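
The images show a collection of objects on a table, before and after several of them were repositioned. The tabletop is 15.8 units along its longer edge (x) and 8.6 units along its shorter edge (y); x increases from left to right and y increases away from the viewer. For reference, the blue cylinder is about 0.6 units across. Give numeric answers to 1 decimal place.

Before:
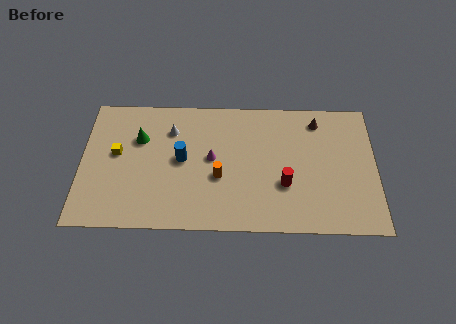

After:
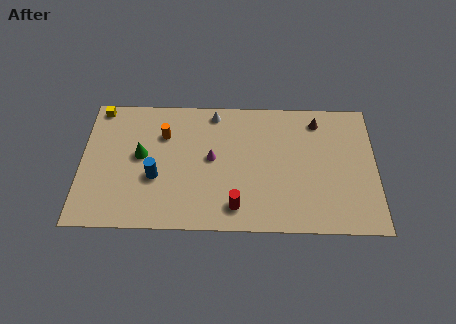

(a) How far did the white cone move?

2.6

The white cone moved from about (4.8, 6.4) to (7.1, 7.6), a distance of √(2.3² + 1.2²) ≈ 2.6.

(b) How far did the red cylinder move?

3.0

The red cylinder moved from about (10.9, 3.0) to (8.3, 1.5), a distance of √(2.6² + 1.5²) ≈ 3.0.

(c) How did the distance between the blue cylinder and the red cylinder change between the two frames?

-1.0

Before: roughly 5.7 units apart; after: 4.7. That's 1.0 units closer together.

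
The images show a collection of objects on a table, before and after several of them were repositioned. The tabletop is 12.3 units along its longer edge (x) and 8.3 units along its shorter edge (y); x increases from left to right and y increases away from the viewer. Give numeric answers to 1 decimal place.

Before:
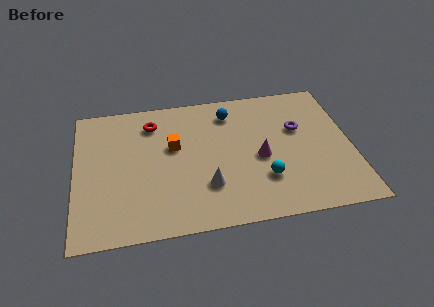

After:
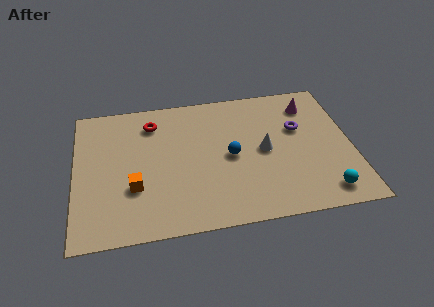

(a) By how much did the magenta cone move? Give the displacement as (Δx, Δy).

(2.4, 2.9)

From the two frames, the magenta cone sits at roughly (8.2, 3.7) before and (10.6, 6.6) after.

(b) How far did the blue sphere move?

2.7

From (7.0, 6.7) to (6.9, 4.0), the blue sphere covered √(0.1² + 2.7²) ≈ 2.7 units.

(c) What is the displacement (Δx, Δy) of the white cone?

(2.6, 1.7)

The white cone started near (5.8, 2.4) and ended near (8.4, 4.1).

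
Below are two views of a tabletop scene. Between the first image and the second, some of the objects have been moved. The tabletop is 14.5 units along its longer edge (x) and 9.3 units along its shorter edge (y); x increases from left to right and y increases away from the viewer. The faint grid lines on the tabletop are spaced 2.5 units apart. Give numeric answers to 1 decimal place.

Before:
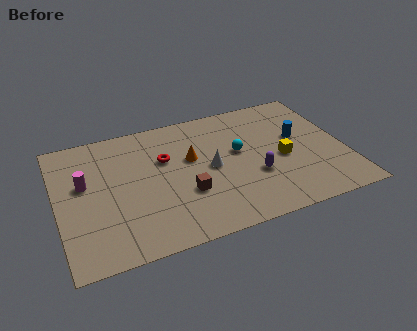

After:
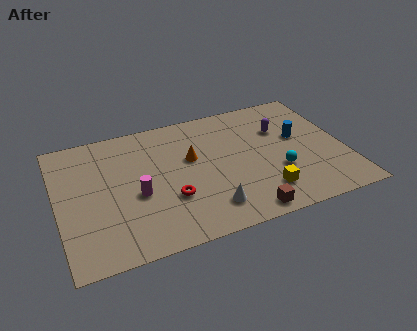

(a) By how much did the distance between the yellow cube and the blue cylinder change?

+2.4

They were about 1.6 units apart before and 4.0 after — 2.4 units further apart.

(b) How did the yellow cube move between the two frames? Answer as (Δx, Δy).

(-1.2, -2.1)

The yellow cube started near (11.3, 4.1) and ended near (10.1, 2.0).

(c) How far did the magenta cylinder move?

3.0

The magenta cylinder was near (1.4, 5.5) before and (3.9, 3.9) after, so it travelled √(2.5² + 1.6²) ≈ 3.0 units.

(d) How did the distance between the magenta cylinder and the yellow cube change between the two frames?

-3.5

The distance was about 10.0 in the first image and 6.5 in the second, so they moved 3.5 units closer together.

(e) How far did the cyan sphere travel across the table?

2.8

From (9.2, 5.3) to (11.0, 3.2), the cyan sphere covered √(1.8² + 2.1²) ≈ 2.8 units.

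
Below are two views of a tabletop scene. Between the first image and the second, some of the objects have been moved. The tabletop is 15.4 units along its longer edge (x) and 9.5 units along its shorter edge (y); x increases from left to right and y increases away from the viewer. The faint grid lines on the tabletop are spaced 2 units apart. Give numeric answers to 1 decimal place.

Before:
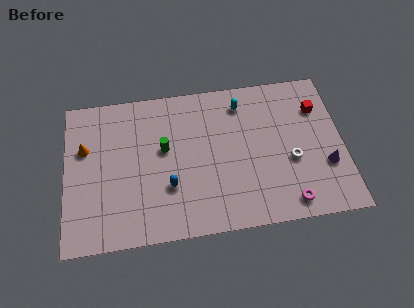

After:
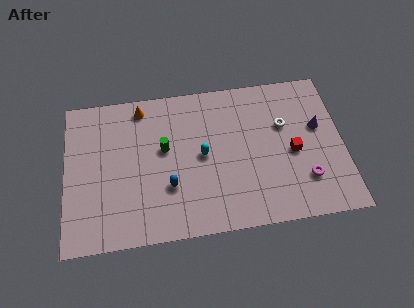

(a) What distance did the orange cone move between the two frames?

3.9

The orange cone moved from about (1.1, 6.1) to (4.3, 8.3), a distance of √(3.2² + 2.2²) ≈ 3.9.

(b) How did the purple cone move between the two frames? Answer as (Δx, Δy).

(-0.3, 2.5)

The purple cone was at about (14.4, 3.2) and moved to about (14.1, 5.7).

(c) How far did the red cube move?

3.0

The red cube moved from about (14.1, 6.9) to (12.6, 4.3), a distance of √(1.5² + 2.6²) ≈ 3.0.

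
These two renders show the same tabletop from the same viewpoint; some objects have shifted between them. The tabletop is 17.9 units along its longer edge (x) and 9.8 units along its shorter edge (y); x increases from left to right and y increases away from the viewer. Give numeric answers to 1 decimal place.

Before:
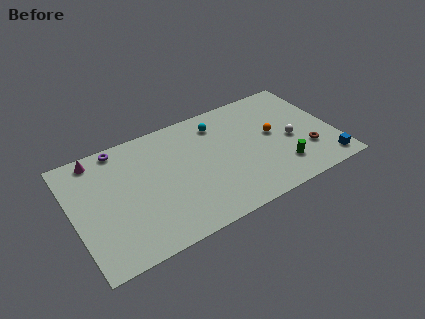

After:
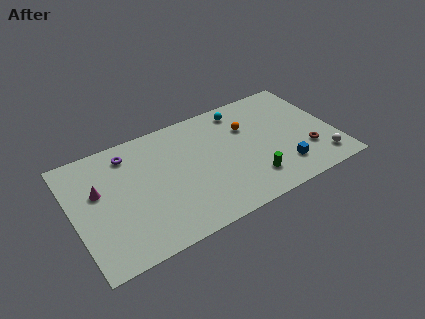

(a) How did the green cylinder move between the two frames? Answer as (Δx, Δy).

(-2.1, -0.1)

The green cylinder started near (13.9, 2.3) and ended near (11.8, 2.2).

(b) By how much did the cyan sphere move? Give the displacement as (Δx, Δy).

(1.7, 0.5)

The cyan sphere was at about (10.3, 7.9) and moved to about (12.0, 8.4).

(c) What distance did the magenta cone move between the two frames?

2.7

The magenta cone moved from about (2.0, 8.7) to (1.8, 6.0), a distance of √(0.2² + 2.7²) ≈ 2.7.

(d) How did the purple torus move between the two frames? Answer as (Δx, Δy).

(0.5, -0.8)

The purple torus started near (3.6, 8.9) and ended near (4.1, 8.1).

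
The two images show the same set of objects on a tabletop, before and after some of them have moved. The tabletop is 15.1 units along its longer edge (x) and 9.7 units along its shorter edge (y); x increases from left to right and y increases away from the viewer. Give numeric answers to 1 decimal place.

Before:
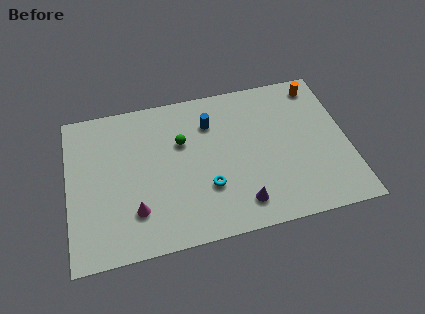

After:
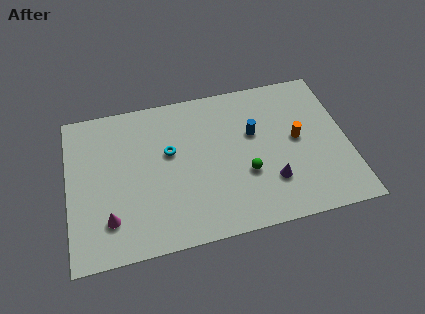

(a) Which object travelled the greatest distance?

the green sphere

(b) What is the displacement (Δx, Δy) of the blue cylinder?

(2.3, -1.2)

The blue cylinder started near (7.8, 7.2) and ended near (10.1, 6.0).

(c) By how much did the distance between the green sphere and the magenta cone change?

+2.8

The distance was about 4.7 in the first image and 7.5 in the second, so they moved 2.8 units further apart.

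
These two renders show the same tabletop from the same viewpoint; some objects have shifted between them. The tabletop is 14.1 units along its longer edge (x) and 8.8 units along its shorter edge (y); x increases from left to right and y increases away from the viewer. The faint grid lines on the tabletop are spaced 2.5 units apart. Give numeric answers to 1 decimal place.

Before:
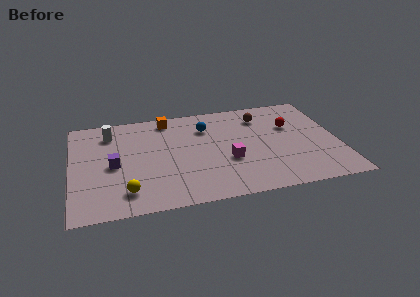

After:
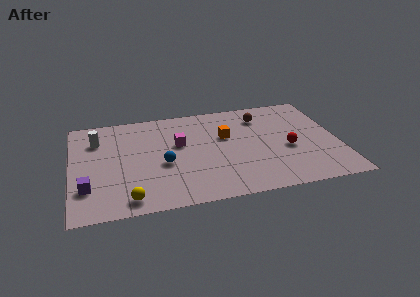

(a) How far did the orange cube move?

3.7

From (5.2, 7.7) to (8.2, 5.5), the orange cube covered √(3.0² + 2.2²) ≈ 3.7 units.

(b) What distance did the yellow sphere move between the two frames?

0.6

The yellow sphere was near (2.8, 1.7) before and (2.9, 1.1) after, so it travelled √(0.1² + 0.6²) ≈ 0.6 units.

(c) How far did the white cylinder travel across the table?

0.9

The white cylinder moved from about (2.1, 7.0) to (1.4, 6.5), a distance of √(0.7² + 0.5²) ≈ 0.9.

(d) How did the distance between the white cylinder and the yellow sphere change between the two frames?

+0.3

Before: roughly 5.3 units apart; after: 5.6. That's 0.3 units further apart.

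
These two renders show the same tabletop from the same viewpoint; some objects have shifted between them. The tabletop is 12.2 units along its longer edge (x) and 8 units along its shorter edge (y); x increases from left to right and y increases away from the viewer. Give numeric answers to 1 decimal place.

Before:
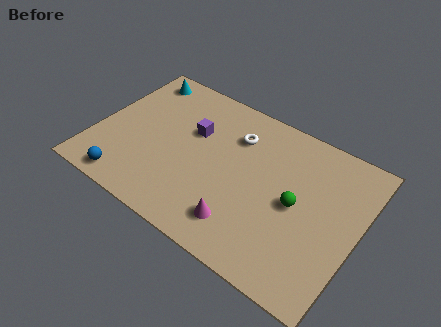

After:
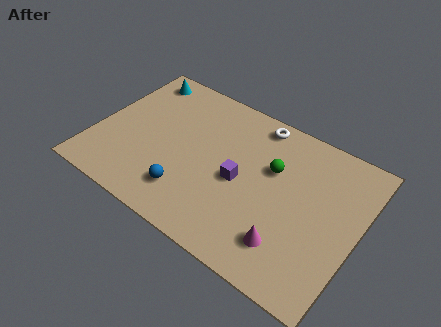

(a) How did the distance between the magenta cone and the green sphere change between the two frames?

+0.4

They were about 3.1 units apart before and 3.5 after — 0.4 units further apart.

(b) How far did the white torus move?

1.4

The white torus was near (6.2, 5.9) before and (7.0, 7.1) after, so it travelled √(0.8² + 1.2²) ≈ 1.4 units.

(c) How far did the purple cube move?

2.9

From (4.3, 5.1) to (6.8, 3.7), the purple cube covered √(2.5² + 1.4²) ≈ 2.9 units.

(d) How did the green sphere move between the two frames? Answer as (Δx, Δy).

(-1.3, 1.2)

The green sphere started near (9.4, 3.9) and ended near (8.1, 5.1).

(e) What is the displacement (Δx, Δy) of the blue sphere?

(2.7, 0.9)

The blue sphere was at about (2.0, 0.9) and moved to about (4.7, 1.8).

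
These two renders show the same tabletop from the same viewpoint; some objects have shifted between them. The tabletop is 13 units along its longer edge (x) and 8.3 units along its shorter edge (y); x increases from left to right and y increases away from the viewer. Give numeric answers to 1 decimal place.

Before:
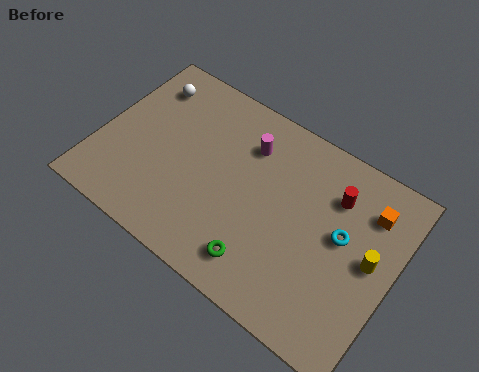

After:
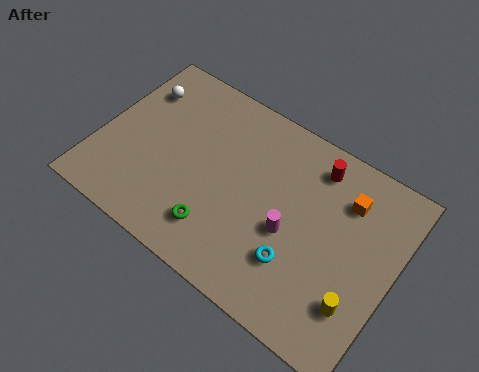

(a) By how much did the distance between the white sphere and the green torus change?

-1.7

Before: roughly 8.0 units apart; after: 6.3. That's 1.7 units closer together.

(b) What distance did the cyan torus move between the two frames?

2.7

The cyan torus was near (10.7, 4.6) before and (9.1, 2.4) after, so it travelled √(1.6² + 2.2²) ≈ 2.7 units.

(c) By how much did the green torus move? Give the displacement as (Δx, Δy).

(-2.0, 0.3)

The green torus was at about (7.7, 1.5) and moved to about (5.7, 1.8).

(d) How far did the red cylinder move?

1.3

From (10.1, 6.1) to (9.1, 6.9), the red cylinder covered √(1.0² + 0.8²) ≈ 1.3 units.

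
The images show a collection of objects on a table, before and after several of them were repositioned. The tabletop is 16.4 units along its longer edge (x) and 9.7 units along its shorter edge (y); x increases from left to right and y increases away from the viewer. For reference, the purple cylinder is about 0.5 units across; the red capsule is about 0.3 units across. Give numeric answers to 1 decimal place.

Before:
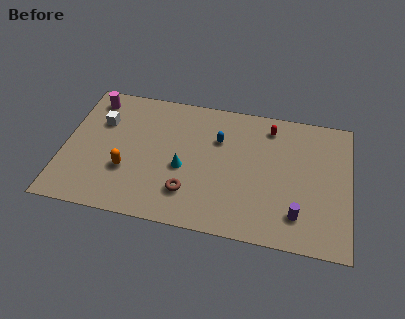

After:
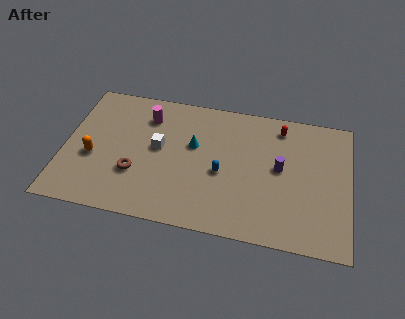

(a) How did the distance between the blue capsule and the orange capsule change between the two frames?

+1.3

Before: roughly 6.1 units apart; after: 7.4. That's 1.3 units further apart.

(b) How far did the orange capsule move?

2.1

The orange capsule moved from about (3.7, 3.3) to (1.7, 3.9), a distance of √(2.0² + 0.6²) ≈ 2.1.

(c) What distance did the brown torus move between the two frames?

3.2

From (7.3, 2.4) to (4.2, 3.2), the brown torus covered √(3.1² + 0.8²) ≈ 3.2 units.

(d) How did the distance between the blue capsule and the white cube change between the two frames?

-2.9

The distance was about 6.8 in the first image and 3.9 in the second, so they moved 2.9 units closer together.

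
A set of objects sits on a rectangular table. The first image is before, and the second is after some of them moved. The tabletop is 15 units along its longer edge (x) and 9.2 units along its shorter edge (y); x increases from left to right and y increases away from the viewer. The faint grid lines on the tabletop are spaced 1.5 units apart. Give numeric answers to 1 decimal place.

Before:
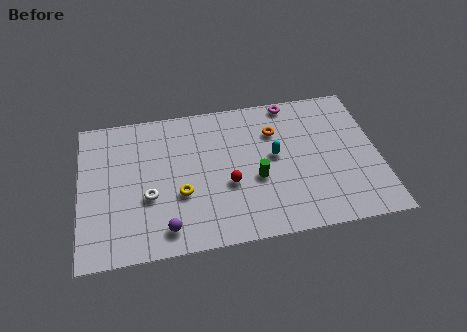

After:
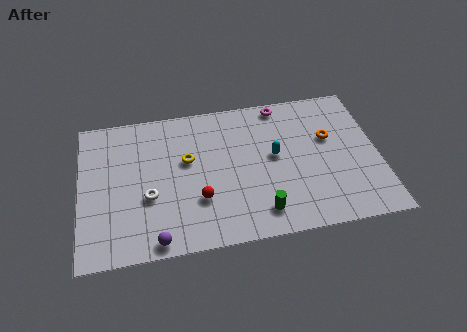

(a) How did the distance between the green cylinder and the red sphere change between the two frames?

+1.9

The distance was about 1.4 in the first image and 3.3 in the second, so they moved 1.9 units further apart.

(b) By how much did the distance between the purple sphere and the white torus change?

+0.5

Before: roughly 2.2 units apart; after: 2.7. That's 0.5 units further apart.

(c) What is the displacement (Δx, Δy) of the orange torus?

(2.7, -0.9)

The orange torus started near (9.9, 6.6) and ended near (12.6, 5.7).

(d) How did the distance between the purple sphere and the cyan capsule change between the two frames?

+0.7

Before: roughly 6.7 units apart; after: 7.4. That's 0.7 units further apart.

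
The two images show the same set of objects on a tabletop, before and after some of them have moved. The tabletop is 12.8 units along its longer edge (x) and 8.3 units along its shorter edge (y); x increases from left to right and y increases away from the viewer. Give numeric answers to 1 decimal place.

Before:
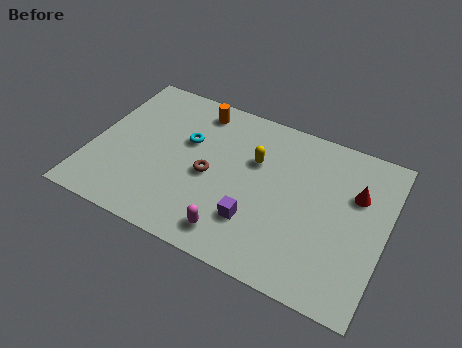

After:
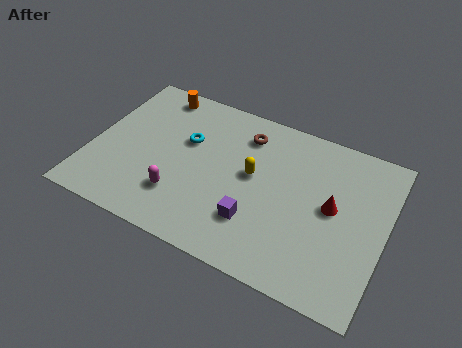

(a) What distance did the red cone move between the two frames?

1.4

The red cone moved from about (11.4, 5.5) to (10.5, 4.4), a distance of √(0.9² + 1.1²) ≈ 1.4.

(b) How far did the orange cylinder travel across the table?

1.9

The orange cylinder was near (4.2, 7.1) before and (2.3, 7.3) after, so it travelled √(1.9² + 0.2²) ≈ 1.9 units.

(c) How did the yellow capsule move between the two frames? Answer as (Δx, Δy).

(0.0, -0.8)

From the two frames, the yellow capsule sits at roughly (7.0, 5.4) before and (7.0, 4.6) after.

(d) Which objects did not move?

the cyan torus and the purple cube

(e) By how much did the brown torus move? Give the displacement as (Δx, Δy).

(1.2, 2.8)

From the two frames, the brown torus sits at roughly (5.2, 3.8) before and (6.4, 6.6) after.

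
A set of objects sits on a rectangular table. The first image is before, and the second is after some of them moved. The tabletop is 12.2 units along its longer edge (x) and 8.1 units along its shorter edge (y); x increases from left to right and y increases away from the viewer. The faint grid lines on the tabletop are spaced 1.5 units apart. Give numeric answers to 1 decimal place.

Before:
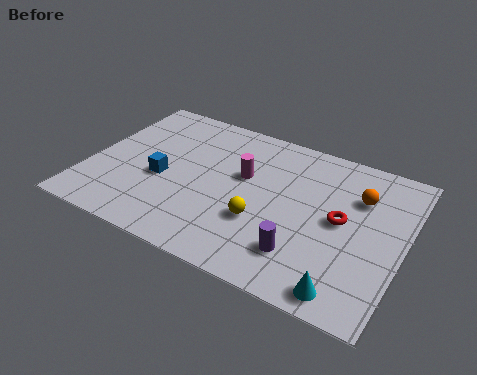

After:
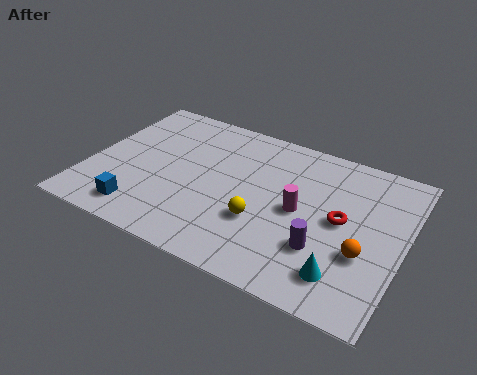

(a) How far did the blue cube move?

2.2

The blue cube moved from about (2.9, 3.4) to (2.4, 1.3), a distance of √(0.5² + 2.1²) ≈ 2.2.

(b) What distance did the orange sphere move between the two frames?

2.8

From (10.3, 5.7) to (10.8, 2.9), the orange sphere covered √(0.5² + 2.8²) ≈ 2.8 units.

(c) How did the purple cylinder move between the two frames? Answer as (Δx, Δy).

(0.7, 0.6)

The purple cylinder started near (8.6, 1.9) and ended near (9.3, 2.5).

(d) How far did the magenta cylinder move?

2.5

The magenta cylinder was near (5.9, 4.9) before and (8.2, 4.0) after, so it travelled √(2.3² + 0.9²) ≈ 2.5 units.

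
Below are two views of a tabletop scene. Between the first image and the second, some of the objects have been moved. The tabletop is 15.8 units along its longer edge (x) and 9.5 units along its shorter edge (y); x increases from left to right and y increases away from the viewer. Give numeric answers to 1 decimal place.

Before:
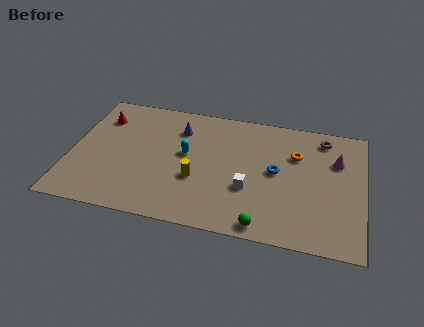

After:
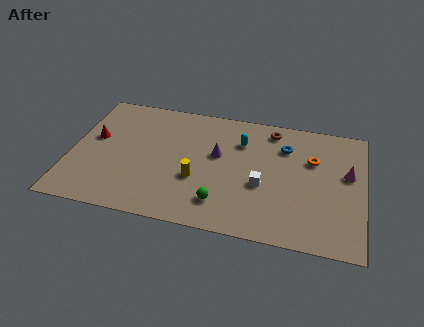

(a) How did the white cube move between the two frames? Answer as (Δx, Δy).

(0.7, 0.4)

From the two frames, the white cube sits at roughly (9.7, 3.4) before and (10.4, 3.8) after.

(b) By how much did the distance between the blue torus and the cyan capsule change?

-2.5

Before: roughly 4.9 units apart; after: 2.4. That's 2.5 units closer together.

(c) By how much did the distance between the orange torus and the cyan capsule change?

-2.1

The distance was about 6.0 in the first image and 3.9 in the second, so they moved 2.1 units closer together.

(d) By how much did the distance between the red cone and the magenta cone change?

+0.8

Before: roughly 12.9 units apart; after: 13.7. That's 0.8 units further apart.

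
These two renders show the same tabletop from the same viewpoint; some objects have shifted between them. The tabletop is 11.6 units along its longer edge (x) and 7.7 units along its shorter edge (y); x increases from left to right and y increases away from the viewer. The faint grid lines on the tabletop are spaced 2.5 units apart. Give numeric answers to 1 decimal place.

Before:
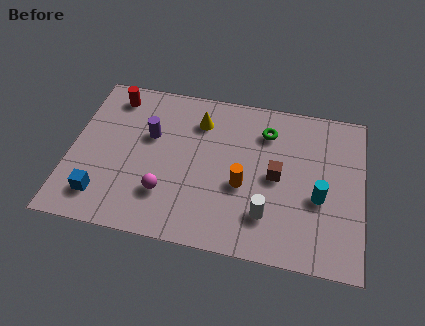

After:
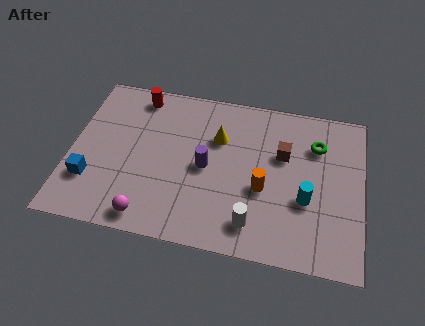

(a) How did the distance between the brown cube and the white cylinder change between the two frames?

+1.7

The distance was about 1.9 in the first image and 3.6 in the second, so they moved 1.7 units further apart.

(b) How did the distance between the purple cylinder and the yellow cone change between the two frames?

-0.6

Before: roughly 2.2 units apart; after: 1.6. That's 0.6 units closer together.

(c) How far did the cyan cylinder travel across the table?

0.5

The cyan cylinder moved from about (9.9, 3.1) to (9.4, 2.9), a distance of √(0.5² + 0.2²) ≈ 0.5.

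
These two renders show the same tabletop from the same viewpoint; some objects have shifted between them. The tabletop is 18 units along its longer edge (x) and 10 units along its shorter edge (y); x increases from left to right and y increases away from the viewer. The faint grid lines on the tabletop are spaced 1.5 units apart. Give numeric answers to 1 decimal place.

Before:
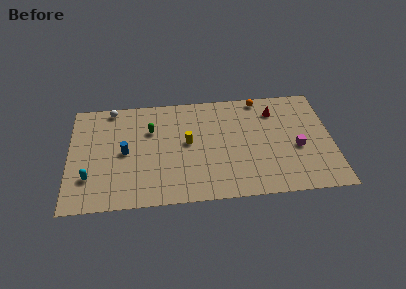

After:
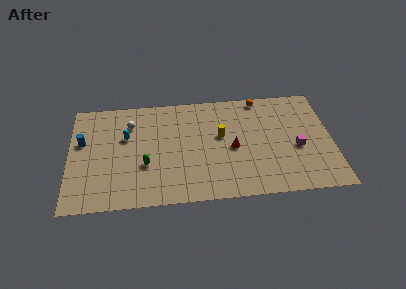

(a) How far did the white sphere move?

2.1

The white sphere was near (2.9, 9.1) before and (4.2, 7.5) after, so it travelled √(1.3² + 1.6²) ≈ 2.1 units.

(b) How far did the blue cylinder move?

3.1

From (3.8, 4.9) to (0.9, 6.1), the blue cylinder covered √(2.9² + 1.2²) ≈ 3.1 units.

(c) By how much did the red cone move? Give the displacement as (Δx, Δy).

(-3.0, -3.2)

From the two frames, the red cone sits at roughly (14.2, 7.8) before and (11.2, 4.6) after.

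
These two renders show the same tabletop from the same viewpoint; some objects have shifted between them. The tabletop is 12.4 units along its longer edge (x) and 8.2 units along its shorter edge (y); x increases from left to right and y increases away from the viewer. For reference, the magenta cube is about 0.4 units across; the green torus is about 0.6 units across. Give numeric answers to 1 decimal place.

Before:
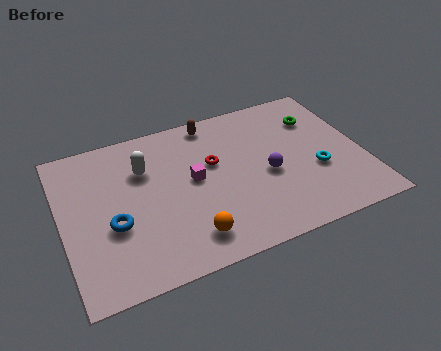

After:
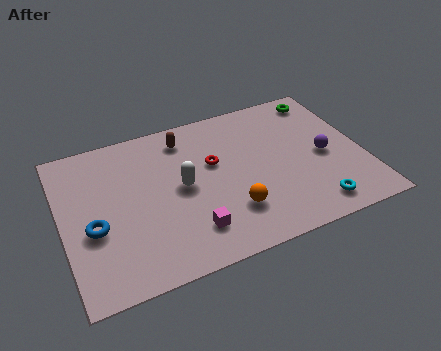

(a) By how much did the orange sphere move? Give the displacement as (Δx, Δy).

(1.8, 0.7)

The orange sphere started near (4.9, 1.5) and ended near (6.7, 2.2).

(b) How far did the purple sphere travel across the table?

2.4

The purple sphere was near (8.4, 3.6) before and (10.8, 3.8) after, so it travelled √(2.4² + 0.2²) ≈ 2.4 units.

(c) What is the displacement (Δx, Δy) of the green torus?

(0.4, 1.1)

The green torus started near (10.8, 6.0) and ended near (11.2, 7.1).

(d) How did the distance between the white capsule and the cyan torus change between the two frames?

-1.5

Before: roughly 7.4 units apart; after: 5.9. That's 1.5 units closer together.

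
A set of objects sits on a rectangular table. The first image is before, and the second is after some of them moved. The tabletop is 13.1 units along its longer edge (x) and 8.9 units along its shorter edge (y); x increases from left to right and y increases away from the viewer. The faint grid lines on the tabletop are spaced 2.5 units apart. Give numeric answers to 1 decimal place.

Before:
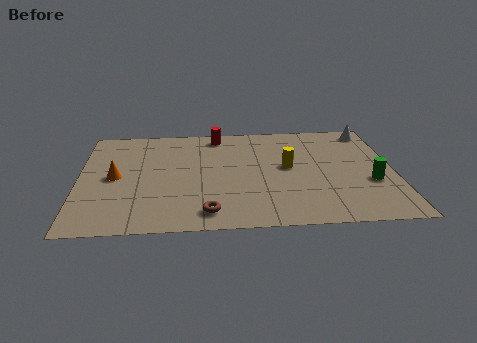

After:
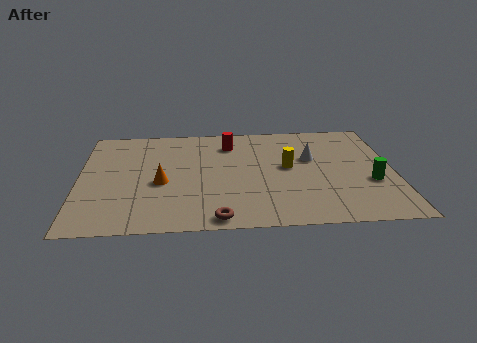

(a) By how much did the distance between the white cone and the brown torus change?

-3.4

The distance was about 9.6 in the first image and 6.2 in the second, so they moved 3.4 units closer together.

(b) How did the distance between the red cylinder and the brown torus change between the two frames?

-0.3

They were about 6.5 units apart before and 6.2 after — 0.3 units closer together.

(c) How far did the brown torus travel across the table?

0.6

The brown torus was near (5.3, 1.3) before and (5.7, 0.8) after, so it travelled √(0.4² + 0.5²) ≈ 0.6 units.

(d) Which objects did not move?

the yellow cylinder and the green cylinder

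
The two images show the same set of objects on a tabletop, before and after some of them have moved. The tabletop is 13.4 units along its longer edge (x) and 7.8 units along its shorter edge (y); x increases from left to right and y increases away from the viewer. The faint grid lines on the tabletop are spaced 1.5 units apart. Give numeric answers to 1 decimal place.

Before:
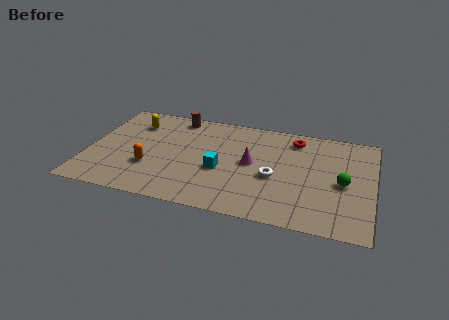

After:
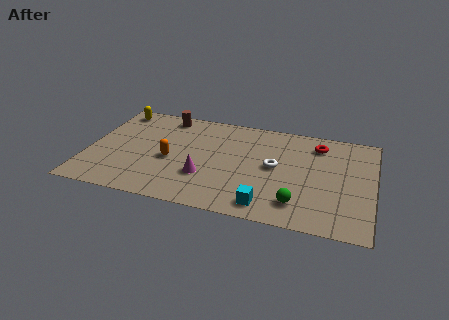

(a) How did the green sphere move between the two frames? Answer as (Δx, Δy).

(-2.0, -2.0)

The green sphere started near (12.0, 3.6) and ended near (10.0, 1.6).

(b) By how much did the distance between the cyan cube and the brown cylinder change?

+3.3

Before: roughly 4.4 units apart; after: 7.7. That's 3.3 units further apart.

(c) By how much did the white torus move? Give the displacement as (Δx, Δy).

(0.0, 0.8)

The white torus started near (8.8, 3.3) and ended near (8.8, 4.1).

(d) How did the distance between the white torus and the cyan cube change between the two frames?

+0.5

They were about 2.5 units apart before and 3.0 after — 0.5 units further apart.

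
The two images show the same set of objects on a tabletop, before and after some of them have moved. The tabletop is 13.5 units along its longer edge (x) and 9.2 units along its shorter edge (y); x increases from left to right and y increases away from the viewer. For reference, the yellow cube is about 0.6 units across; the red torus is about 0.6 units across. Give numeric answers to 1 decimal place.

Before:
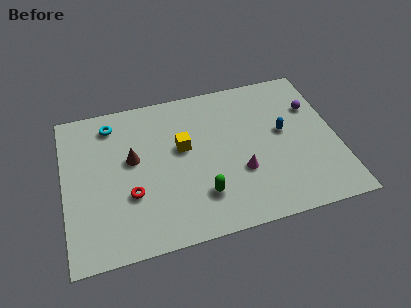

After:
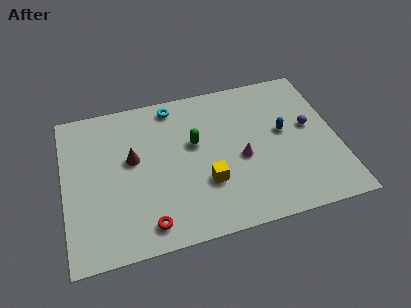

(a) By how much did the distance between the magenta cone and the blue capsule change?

-0.5

Before: roughly 3.0 units apart; after: 2.5. That's 0.5 units closer together.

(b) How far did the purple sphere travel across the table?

1.2

The purple sphere moved from about (12.5, 6.3) to (12.2, 5.1), a distance of √(0.3² + 1.2²) ≈ 1.2.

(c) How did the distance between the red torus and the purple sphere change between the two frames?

-0.7

Before: roughly 9.8 units apart; after: 9.1. That's 0.7 units closer together.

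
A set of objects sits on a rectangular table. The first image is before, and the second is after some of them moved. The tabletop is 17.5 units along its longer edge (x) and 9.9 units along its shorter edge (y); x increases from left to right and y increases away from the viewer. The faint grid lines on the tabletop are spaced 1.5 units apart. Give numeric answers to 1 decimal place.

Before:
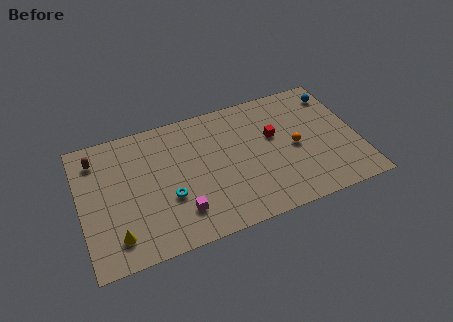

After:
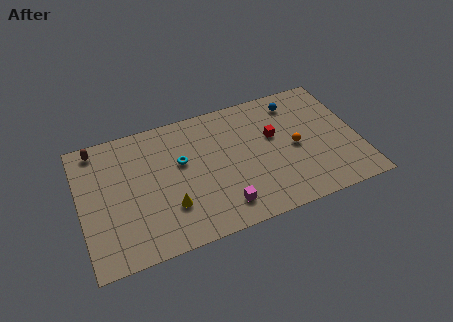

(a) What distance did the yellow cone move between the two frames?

3.5

The yellow cone was near (2.0, 1.9) before and (5.4, 2.9) after, so it travelled √(3.4² + 1.0²) ≈ 3.5 units.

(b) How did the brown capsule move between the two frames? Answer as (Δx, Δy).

(0.1, 0.8)

The brown capsule started near (1.2, 8.0) and ended near (1.3, 8.8).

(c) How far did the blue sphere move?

2.6

The blue sphere was near (16.5, 8.1) before and (13.9, 8.2) after, so it travelled √(2.6² + 0.1²) ≈ 2.6 units.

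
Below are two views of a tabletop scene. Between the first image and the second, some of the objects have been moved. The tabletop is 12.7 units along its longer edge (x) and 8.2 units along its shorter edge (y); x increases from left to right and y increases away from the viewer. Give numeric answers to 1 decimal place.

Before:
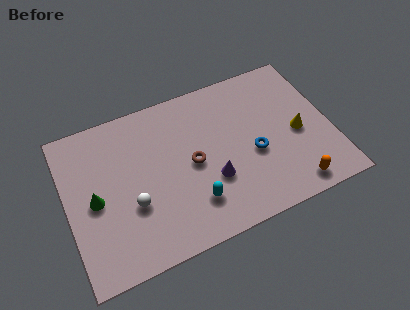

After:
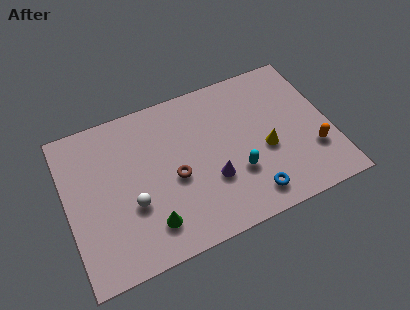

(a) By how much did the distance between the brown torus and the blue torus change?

+1.1

The distance was about 3.0 in the first image and 4.1 in the second, so they moved 1.1 units further apart.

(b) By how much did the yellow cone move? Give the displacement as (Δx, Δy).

(-1.6, -0.3)

The yellow cone started near (11.1, 3.7) and ended near (9.5, 3.4).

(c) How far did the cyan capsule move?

2.3

From (5.8, 2.0) to (8.0, 2.7), the cyan capsule covered √(2.2² + 0.7²) ≈ 2.3 units.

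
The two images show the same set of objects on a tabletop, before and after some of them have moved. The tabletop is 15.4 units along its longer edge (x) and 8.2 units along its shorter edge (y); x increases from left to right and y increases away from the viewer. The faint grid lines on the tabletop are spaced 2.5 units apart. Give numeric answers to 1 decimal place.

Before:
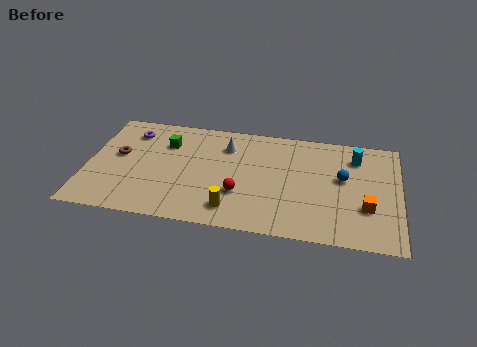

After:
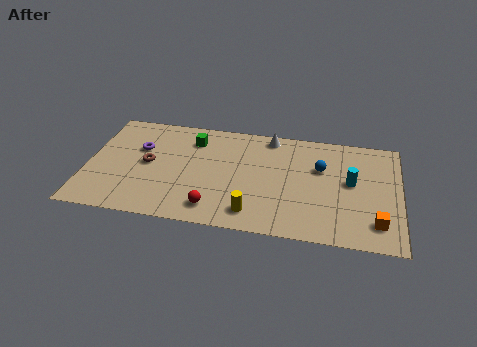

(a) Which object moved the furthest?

the white cone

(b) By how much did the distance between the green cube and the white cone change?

+0.9

Before: roughly 3.0 units apart; after: 3.9. That's 0.9 units further apart.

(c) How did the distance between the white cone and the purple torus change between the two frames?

+1.9

The distance was about 4.8 in the first image and 6.7 in the second, so they moved 1.9 units further apart.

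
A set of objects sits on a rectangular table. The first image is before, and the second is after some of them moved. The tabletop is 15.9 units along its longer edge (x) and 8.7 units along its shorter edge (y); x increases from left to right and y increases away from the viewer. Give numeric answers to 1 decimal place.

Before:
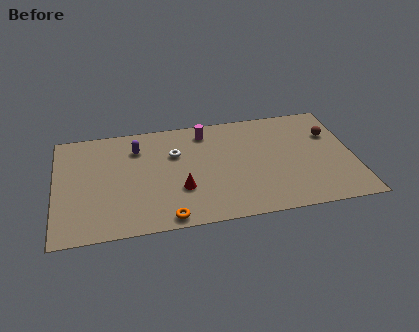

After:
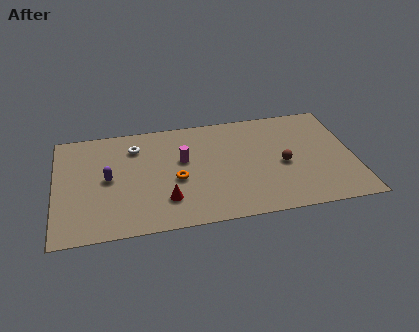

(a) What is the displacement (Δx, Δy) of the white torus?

(-2.1, 0.9)

From the two frames, the white torus sits at roughly (6.4, 5.8) before and (4.3, 6.7) after.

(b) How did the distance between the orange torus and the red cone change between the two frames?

-0.6

They were about 2.2 units apart before and 1.6 after — 0.6 units closer together.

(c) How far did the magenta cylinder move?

2.5

The magenta cylinder was near (8.1, 7.3) before and (6.8, 5.2) after, so it travelled √(1.3² + 2.1²) ≈ 2.5 units.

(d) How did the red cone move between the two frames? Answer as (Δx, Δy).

(-0.8, -0.7)

The red cone started near (6.6, 2.9) and ended near (5.8, 2.2).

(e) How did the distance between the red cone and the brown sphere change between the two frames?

-2.2

The distance was about 8.7 in the first image and 6.5 in the second, so they moved 2.2 units closer together.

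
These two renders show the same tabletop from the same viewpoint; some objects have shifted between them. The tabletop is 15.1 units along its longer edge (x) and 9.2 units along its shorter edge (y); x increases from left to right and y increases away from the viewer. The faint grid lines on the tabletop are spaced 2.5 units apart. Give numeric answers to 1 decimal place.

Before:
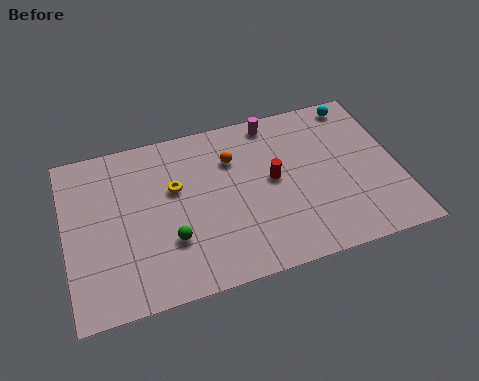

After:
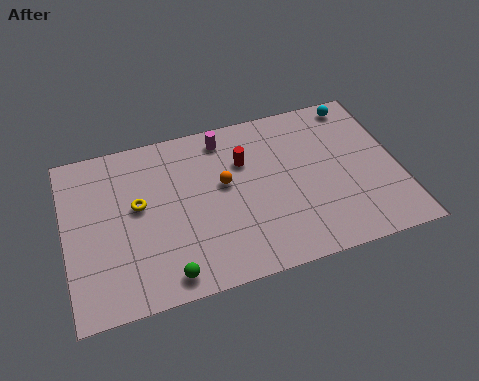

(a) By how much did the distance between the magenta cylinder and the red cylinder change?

-1.5

Before: roughly 3.3 units apart; after: 1.8. That's 1.5 units closer together.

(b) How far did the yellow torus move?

1.8

The yellow torus moved from about (5.0, 5.7) to (3.3, 5.2), a distance of √(1.7² + 0.5²) ≈ 1.8.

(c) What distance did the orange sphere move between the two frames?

1.4

From (7.7, 6.6) to (7.2, 5.3), the orange sphere covered √(0.5² + 1.3²) ≈ 1.4 units.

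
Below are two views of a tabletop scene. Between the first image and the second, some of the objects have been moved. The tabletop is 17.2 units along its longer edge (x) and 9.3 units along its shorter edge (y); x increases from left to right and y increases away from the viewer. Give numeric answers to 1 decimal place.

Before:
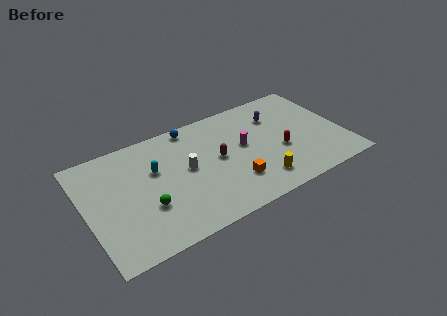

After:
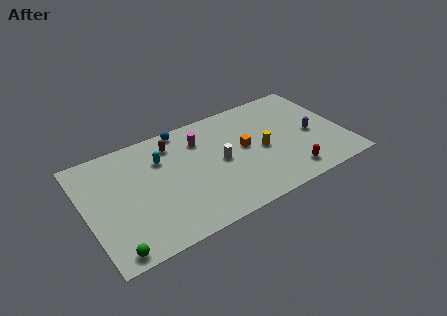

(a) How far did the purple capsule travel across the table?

3.3

The purple capsule was near (13.1, 6.8) before and (15.1, 4.2) after, so it travelled √(2.0² + 2.6²) ≈ 3.3 units.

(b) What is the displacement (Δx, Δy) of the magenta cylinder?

(-2.7, 1.8)

The magenta cylinder started near (10.6, 5.2) and ended near (7.9, 7.0).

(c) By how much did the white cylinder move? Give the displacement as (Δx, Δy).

(2.2, -0.4)

The white cylinder started near (6.7, 5.0) and ended near (8.9, 4.6).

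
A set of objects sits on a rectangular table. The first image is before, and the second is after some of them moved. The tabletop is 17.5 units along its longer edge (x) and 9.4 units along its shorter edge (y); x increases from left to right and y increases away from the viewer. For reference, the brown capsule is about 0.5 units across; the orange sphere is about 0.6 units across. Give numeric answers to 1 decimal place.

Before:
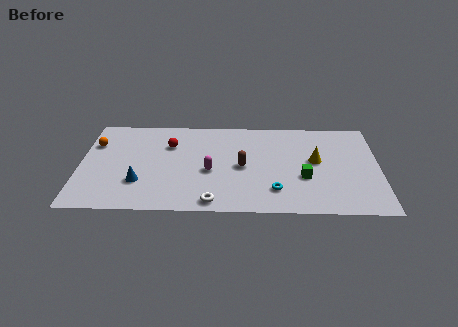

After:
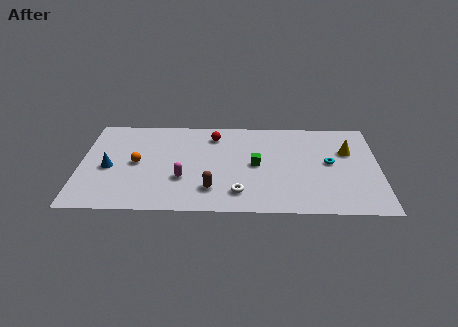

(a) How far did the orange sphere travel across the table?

3.1

The orange sphere was near (0.8, 6.6) before and (3.3, 4.7) after, so it travelled √(2.5² + 1.9²) ≈ 3.1 units.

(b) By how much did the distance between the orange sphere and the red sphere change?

+1.0

The distance was about 4.4 in the first image and 5.4 in the second, so they moved 1.0 units further apart.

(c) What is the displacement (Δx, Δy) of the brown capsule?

(-1.8, -2.3)

The brown capsule was at about (9.5, 4.5) and moved to about (7.7, 2.2).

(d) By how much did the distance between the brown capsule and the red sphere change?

+0.6

They were about 4.8 units apart before and 5.4 after — 0.6 units further apart.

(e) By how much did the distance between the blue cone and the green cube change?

-1.0

Before: roughly 9.6 units apart; after: 8.6. That's 1.0 units closer together.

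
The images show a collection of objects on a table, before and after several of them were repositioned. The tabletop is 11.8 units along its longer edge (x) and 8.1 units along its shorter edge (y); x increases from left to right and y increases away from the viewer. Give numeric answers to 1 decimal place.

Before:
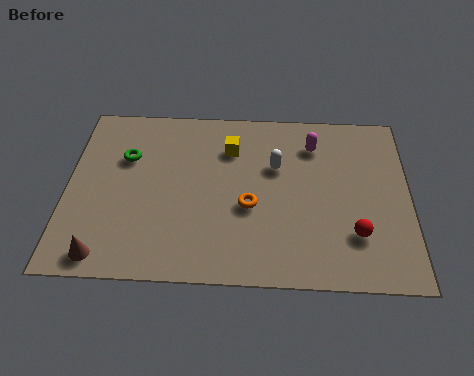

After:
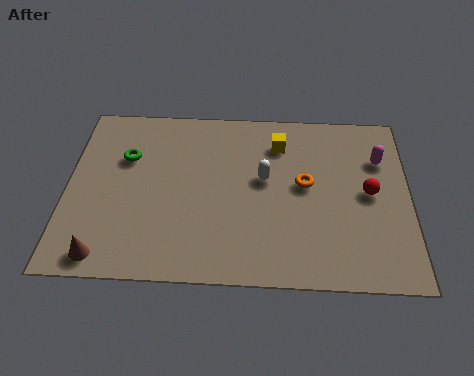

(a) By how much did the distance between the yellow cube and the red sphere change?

-1.9

They were about 5.7 units apart before and 3.8 after — 1.9 units closer together.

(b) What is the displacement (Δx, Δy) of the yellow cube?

(1.7, 0.3)

The yellow cube started near (5.6, 6.0) and ended near (7.3, 6.3).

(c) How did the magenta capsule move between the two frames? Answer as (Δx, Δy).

(2.3, -0.6)

The magenta capsule was at about (8.5, 6.3) and moved to about (10.8, 5.7).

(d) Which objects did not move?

the brown cone and the green torus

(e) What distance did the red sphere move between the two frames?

2.0

From (9.9, 2.2) to (10.4, 4.1), the red sphere covered √(0.5² + 1.9²) ≈ 2.0 units.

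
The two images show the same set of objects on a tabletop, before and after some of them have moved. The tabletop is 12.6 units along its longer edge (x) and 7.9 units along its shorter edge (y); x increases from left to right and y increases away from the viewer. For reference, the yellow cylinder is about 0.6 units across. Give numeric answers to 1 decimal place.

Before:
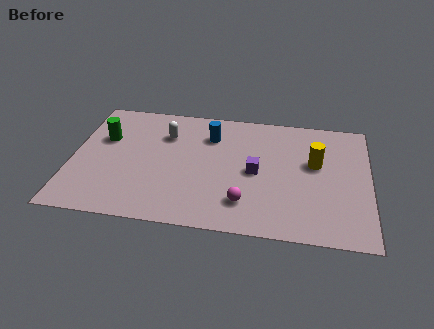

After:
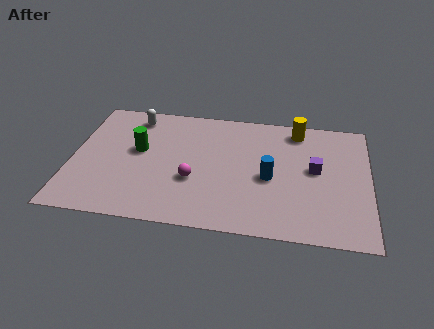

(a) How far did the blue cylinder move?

3.5

The blue cylinder moved from about (5.8, 5.9) to (8.4, 3.5), a distance of √(2.6² + 2.4²) ≈ 3.5.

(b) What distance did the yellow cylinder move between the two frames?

2.2

From (10.3, 4.7) to (9.5, 6.8), the yellow cylinder covered √(0.8² + 2.1²) ≈ 2.2 units.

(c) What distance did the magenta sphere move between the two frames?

2.5

The magenta sphere was near (7.4, 1.8) before and (5.2, 2.9) after, so it travelled √(2.2² + 1.1²) ≈ 2.5 units.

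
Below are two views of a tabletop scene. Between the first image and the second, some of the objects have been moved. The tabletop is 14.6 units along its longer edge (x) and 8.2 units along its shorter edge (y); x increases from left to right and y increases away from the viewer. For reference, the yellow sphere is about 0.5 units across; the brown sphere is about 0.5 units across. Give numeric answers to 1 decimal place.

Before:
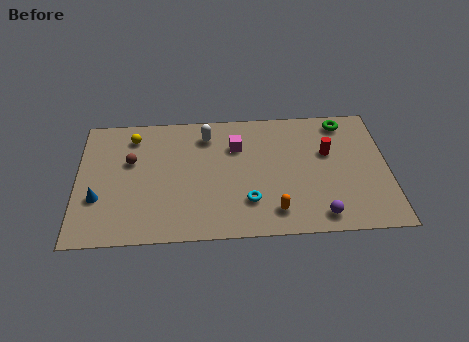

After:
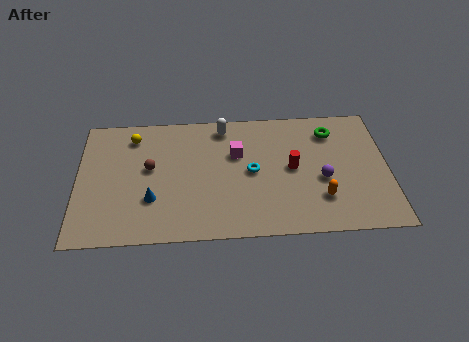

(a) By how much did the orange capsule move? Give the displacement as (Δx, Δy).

(2.2, 0.7)

The orange capsule was at about (9.2, 1.5) and moved to about (11.4, 2.2).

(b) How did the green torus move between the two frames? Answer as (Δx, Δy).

(-0.6, -0.6)

The green torus started near (12.6, 7.1) and ended near (12.0, 6.5).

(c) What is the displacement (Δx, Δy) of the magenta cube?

(0.0, -0.5)

The magenta cube was at about (7.5, 5.8) and moved to about (7.5, 5.3).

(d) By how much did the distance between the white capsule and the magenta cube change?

+0.3

The distance was about 1.6 in the first image and 1.9 in the second, so they moved 0.3 units further apart.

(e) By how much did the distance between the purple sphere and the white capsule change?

-1.7

Before: roughly 7.6 units apart; after: 5.9. That's 1.7 units closer together.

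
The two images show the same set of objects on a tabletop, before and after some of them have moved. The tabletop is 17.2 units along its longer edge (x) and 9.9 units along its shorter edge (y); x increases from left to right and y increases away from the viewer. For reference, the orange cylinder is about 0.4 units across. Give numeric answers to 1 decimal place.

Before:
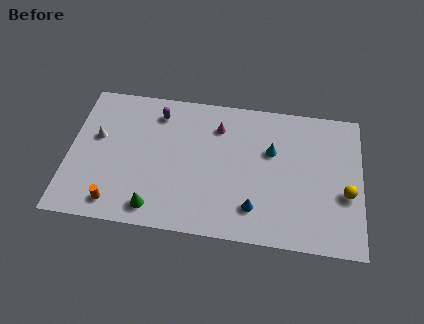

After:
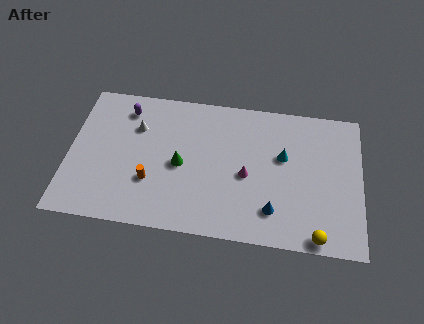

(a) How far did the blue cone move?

1.1

From (11.0, 2.2) to (12.1, 2.2), the blue cone covered √(1.1² + 0.0²) ≈ 1.1 units.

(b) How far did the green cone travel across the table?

3.5

The green cone moved from about (5.2, 1.4) to (6.6, 4.6), a distance of √(1.4² + 3.2²) ≈ 3.5.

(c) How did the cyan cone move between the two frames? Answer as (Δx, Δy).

(0.7, -0.3)

The cyan cone was at about (11.9, 6.3) and moved to about (12.6, 6.0).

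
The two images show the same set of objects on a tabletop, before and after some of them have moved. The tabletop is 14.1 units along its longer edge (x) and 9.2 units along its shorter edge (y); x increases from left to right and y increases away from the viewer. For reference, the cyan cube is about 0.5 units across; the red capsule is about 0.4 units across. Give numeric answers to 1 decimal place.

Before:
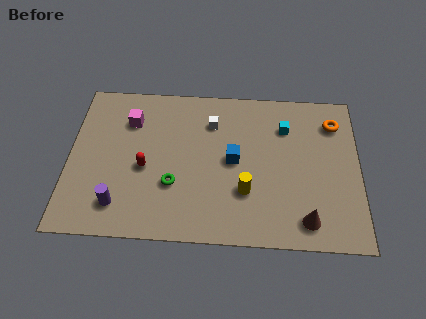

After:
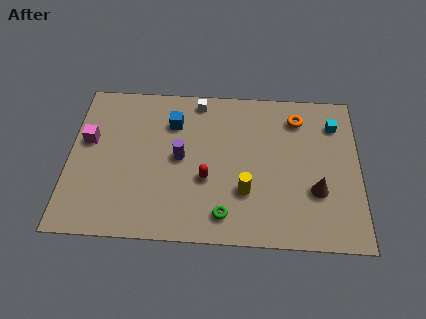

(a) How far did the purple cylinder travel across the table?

4.1

The purple cylinder was near (2.5, 1.8) before and (5.4, 4.7) after, so it travelled √(2.9² + 2.9²) ≈ 4.1 units.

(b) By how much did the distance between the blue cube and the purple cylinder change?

-4.1

Before: roughly 6.2 units apart; after: 2.1. That's 4.1 units closer together.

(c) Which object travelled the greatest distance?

the purple cylinder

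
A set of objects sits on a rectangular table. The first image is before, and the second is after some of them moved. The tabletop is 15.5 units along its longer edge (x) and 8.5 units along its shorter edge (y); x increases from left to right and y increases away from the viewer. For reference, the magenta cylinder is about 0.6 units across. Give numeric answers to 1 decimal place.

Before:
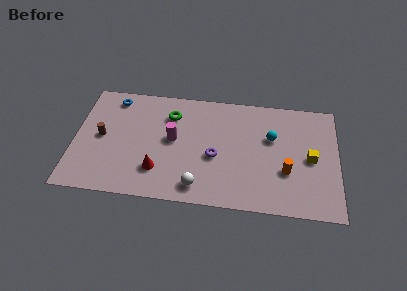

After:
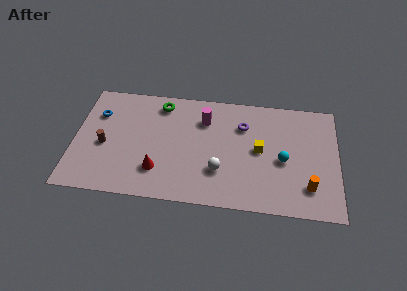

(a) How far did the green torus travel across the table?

1.0

The green torus moved from about (5.6, 6.4) to (5.0, 7.2), a distance of √(0.6² + 0.8²) ≈ 1.0.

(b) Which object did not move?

the red cone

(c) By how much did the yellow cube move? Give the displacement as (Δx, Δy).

(-3.0, 0.3)

The yellow cube was at about (13.9, 4.1) and moved to about (10.9, 4.4).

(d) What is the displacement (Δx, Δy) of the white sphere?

(1.2, 1.3)

From the two frames, the white sphere sits at roughly (7.4, 1.3) before and (8.6, 2.6) after.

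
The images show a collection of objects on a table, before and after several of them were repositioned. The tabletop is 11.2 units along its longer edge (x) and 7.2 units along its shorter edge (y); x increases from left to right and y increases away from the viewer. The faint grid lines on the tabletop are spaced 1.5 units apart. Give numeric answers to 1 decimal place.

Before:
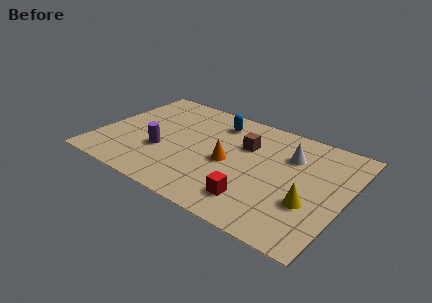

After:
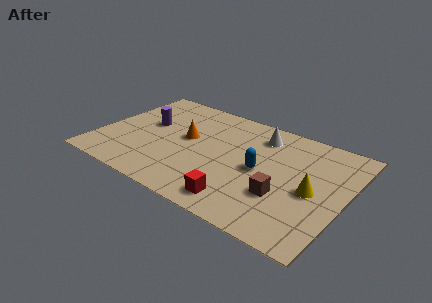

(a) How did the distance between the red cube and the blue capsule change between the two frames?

-2.5

Before: roughly 5.0 units apart; after: 2.5. That's 2.5 units closer together.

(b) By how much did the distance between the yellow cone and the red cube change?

+1.1

The distance was about 2.5 in the first image and 3.6 in the second, so they moved 1.1 units further apart.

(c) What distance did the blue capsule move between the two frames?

3.3

The blue capsule moved from about (5.0, 5.8) to (7.4, 3.5), a distance of √(2.4² + 2.3²) ≈ 3.3.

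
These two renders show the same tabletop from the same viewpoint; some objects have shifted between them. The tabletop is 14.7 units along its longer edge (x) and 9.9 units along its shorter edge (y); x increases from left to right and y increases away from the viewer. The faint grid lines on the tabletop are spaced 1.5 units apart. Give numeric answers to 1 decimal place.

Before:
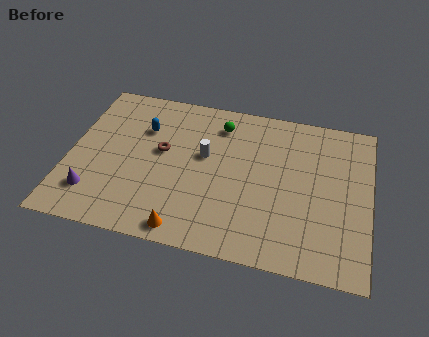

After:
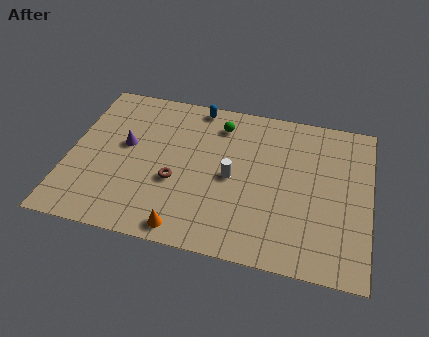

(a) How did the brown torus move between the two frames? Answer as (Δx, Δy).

(0.8, -1.8)

From the two frames, the brown torus sits at roughly (4.5, 5.6) before and (5.3, 3.8) after.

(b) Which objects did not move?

the orange cone and the green sphere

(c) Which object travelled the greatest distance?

the purple cone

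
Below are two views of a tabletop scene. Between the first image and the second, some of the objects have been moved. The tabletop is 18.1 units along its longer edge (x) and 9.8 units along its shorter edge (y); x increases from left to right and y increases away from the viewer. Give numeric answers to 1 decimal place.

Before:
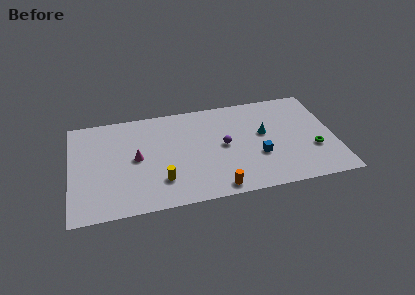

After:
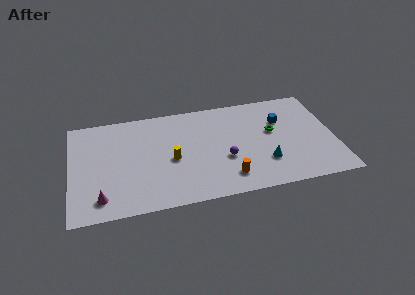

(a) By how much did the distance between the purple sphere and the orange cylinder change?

-2.3

They were about 4.1 units apart before and 1.8 after — 2.3 units closer together.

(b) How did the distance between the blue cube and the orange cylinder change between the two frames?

+2.3

Before: roughly 3.9 units apart; after: 6.2. That's 2.3 units further apart.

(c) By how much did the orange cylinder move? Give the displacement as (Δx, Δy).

(0.8, 0.9)

The orange cylinder was at about (9.8, 1.0) and moved to about (10.6, 1.9).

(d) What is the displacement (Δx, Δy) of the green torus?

(-2.7, 2.3)

The green torus was at about (16.6, 3.4) and moved to about (13.9, 5.7).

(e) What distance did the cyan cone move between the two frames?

2.8

The cyan cone was near (13.3, 5.6) before and (13.2, 2.8) after, so it travelled √(0.1² + 2.8²) ≈ 2.8 units.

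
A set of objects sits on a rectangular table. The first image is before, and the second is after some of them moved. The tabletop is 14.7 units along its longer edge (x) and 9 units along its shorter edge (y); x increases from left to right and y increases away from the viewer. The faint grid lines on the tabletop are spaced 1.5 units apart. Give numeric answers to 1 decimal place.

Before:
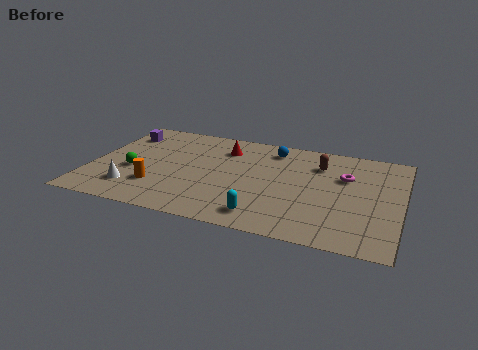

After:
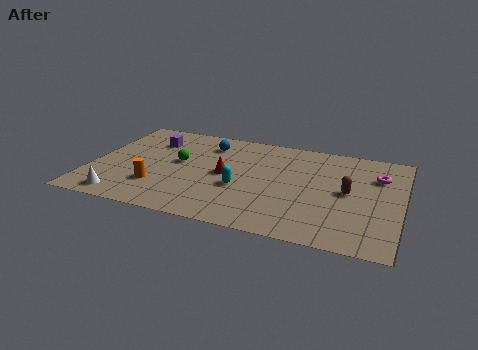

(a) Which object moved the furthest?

the blue sphere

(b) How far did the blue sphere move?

3.1

The blue sphere moved from about (8.4, 7.5) to (5.3, 7.1), a distance of √(3.1² + 0.4²) ≈ 3.1.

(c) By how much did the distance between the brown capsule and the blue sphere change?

+4.9

The distance was about 2.4 in the first image and 7.3 in the second, so they moved 4.9 units further apart.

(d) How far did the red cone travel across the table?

2.4

The red cone moved from about (6.1, 6.9) to (6.4, 4.5), a distance of √(0.3² + 2.4²) ≈ 2.4.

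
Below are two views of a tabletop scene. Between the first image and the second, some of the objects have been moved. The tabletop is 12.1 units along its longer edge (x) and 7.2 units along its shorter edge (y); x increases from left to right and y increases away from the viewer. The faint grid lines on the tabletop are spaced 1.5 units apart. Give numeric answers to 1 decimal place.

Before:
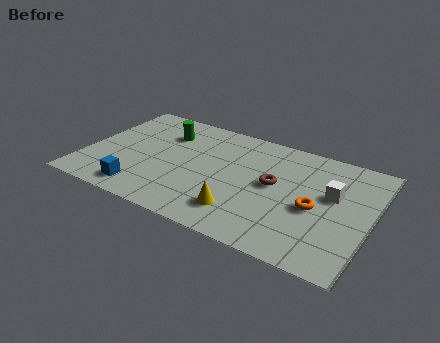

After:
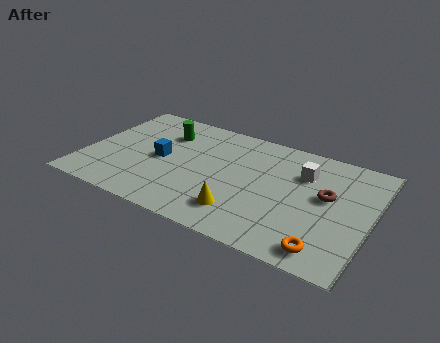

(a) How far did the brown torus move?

2.2

From (8.0, 3.9) to (10.2, 4.1), the brown torus covered √(2.2² + 0.2²) ≈ 2.2 units.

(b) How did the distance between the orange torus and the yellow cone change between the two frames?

+0.3

The distance was about 3.3 in the first image and 3.6 in the second, so they moved 0.3 units further apart.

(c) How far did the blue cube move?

2.5

The blue cube moved from about (2.7, 1.1) to (3.2, 3.5), a distance of √(0.5² + 2.4²) ≈ 2.5.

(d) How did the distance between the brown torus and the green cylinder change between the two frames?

+2.1

Before: roughly 5.1 units apart; after: 7.2. That's 2.1 units further apart.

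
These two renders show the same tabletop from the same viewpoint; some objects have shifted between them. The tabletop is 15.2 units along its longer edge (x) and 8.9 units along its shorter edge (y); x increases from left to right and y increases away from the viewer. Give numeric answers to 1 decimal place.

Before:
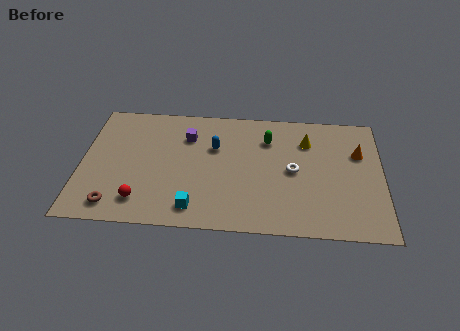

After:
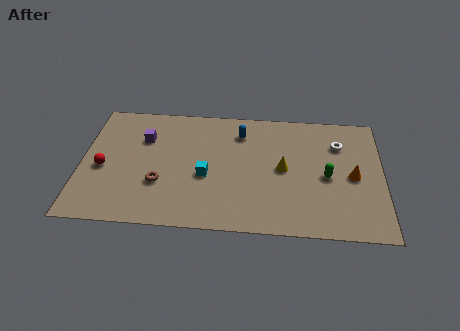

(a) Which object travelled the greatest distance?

the green capsule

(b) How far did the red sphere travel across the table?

3.0

From (3.1, 1.7) to (1.1, 3.9), the red sphere covered √(2.0² + 2.2²) ≈ 3.0 units.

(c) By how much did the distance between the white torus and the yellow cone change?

+1.1

The distance was about 2.3 in the first image and 3.4 in the second, so they moved 1.1 units further apart.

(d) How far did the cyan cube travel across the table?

2.4

The cyan cube was near (5.8, 1.4) before and (6.3, 3.7) after, so it travelled √(0.5² + 2.3²) ≈ 2.4 units.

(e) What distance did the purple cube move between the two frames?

2.2

The purple cube was near (5.3, 6.5) before and (3.1, 6.2) after, so it travelled √(2.2² + 0.3²) ≈ 2.2 units.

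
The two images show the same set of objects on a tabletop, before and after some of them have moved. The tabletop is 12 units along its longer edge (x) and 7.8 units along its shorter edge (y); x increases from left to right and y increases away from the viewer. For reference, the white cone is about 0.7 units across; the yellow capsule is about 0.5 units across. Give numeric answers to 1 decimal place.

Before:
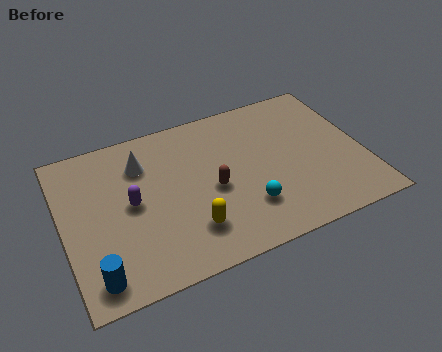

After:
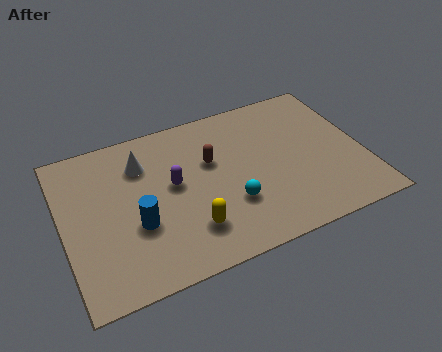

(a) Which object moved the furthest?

the blue cylinder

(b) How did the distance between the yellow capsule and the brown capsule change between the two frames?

+1.3

The distance was about 1.9 in the first image and 3.2 in the second, so they moved 1.3 units further apart.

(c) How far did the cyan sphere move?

0.7

From (7.1, 2.1) to (6.5, 2.5), the cyan sphere covered √(0.6² + 0.4²) ≈ 0.7 units.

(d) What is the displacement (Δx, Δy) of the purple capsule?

(1.7, 0.3)

The purple capsule started near (2.7, 4.0) and ended near (4.4, 4.3).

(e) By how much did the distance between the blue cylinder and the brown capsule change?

-1.7

Before: roughly 5.5 units apart; after: 3.8. That's 1.7 units closer together.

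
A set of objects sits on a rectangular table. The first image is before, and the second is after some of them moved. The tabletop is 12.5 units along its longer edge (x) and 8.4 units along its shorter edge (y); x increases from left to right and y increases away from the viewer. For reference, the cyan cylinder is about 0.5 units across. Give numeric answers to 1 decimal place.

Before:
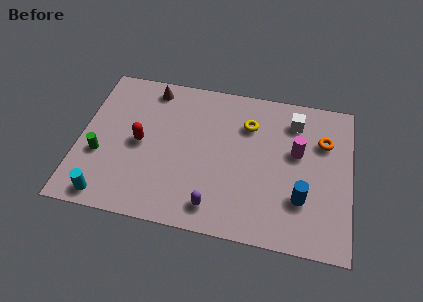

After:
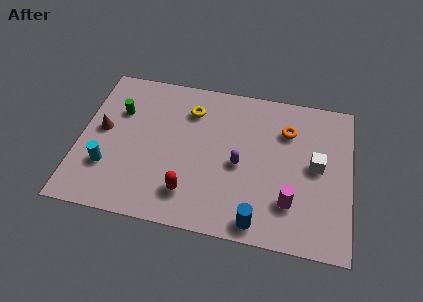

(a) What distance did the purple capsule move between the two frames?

2.7

The purple capsule was near (6.4, 1.3) before and (7.4, 3.8) after, so it travelled √(1.0² + 2.5²) ≈ 2.7 units.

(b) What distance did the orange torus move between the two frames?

1.7

The orange torus moved from about (11.2, 5.8) to (9.5, 6.1), a distance of √(1.7² + 0.3²) ≈ 1.7.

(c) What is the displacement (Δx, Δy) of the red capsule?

(2.4, -2.3)

The red capsule started near (2.8, 4.1) and ended near (5.2, 1.8).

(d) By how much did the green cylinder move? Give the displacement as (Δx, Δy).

(0.7, 2.6)

The green cylinder was at about (1.0, 3.1) and moved to about (1.7, 5.7).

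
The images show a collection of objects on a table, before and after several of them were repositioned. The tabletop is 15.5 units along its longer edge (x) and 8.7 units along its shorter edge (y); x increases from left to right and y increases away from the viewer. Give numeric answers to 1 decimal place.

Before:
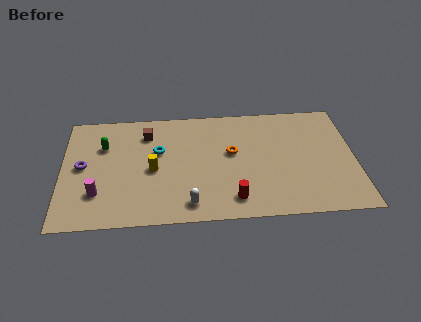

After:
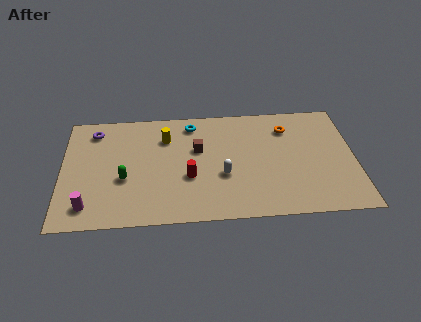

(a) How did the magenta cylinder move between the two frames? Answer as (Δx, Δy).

(-0.5, -0.9)

The magenta cylinder was at about (1.9, 2.4) and moved to about (1.4, 1.5).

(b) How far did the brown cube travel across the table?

3.0

The brown cube was near (4.5, 6.8) before and (7.2, 5.4) after, so it travelled √(2.7² + 1.4²) ≈ 3.0 units.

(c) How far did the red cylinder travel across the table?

2.9

From (9.0, 1.5) to (6.7, 3.3), the red cylinder covered √(2.3² + 1.8²) ≈ 2.9 units.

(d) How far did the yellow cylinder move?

2.5

The yellow cylinder moved from about (4.8, 4.0) to (5.5, 6.4), a distance of √(0.7² + 2.4²) ≈ 2.5.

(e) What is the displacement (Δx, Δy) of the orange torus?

(3.0, 1.7)

The orange torus started near (9.0, 5.0) and ended near (12.0, 6.7).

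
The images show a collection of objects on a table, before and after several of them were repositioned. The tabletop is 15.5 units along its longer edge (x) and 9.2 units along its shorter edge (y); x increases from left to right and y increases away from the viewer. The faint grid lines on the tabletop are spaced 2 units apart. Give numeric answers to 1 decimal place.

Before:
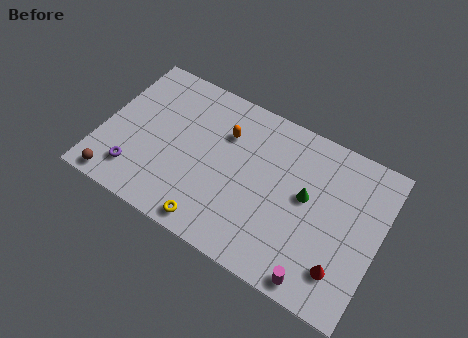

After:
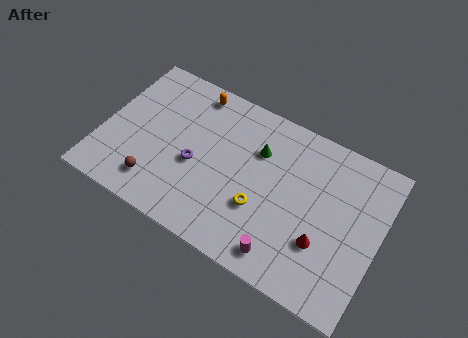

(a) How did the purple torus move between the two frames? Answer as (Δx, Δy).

(3.1, 2.0)

From the two frames, the purple torus sits at roughly (2.2, 1.9) before and (5.3, 3.9) after.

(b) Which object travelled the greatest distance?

the purple torus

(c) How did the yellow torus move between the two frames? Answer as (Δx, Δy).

(2.4, 2.2)

The yellow torus was at about (6.7, 1.0) and moved to about (9.1, 3.2).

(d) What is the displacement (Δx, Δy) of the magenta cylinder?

(-1.9, 0.4)

From the two frames, the magenta cylinder sits at roughly (12.6, 0.9) before and (10.7, 1.3) after.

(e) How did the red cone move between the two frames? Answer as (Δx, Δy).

(-1.2, 0.9)

From the two frames, the red cone sits at roughly (13.8, 2.1) before and (12.6, 3.0) after.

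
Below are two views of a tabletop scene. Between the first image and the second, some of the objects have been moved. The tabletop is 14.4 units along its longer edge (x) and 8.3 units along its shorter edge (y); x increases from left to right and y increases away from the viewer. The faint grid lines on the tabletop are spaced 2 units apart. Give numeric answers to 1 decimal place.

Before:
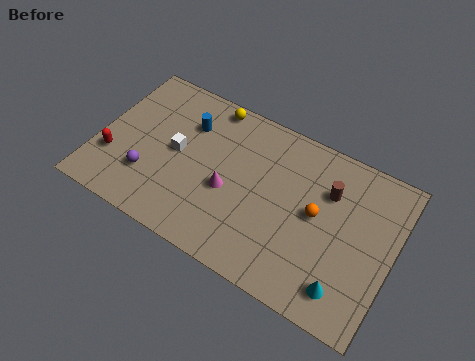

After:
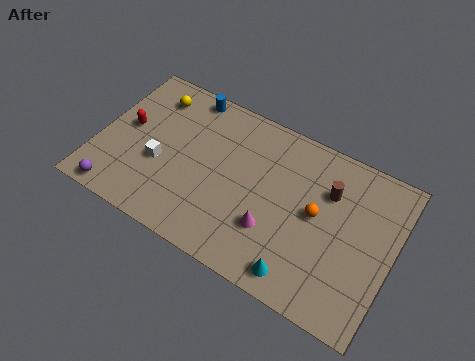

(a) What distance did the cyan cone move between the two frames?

2.1

From (12.5, 1.5) to (10.4, 1.1), the cyan cone covered √(2.1² + 0.4²) ≈ 2.1 units.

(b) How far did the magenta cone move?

2.5

From (6.5, 3.5) to (8.8, 2.6), the magenta cone covered √(2.3² + 0.9²) ≈ 2.5 units.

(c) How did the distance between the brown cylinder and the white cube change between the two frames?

+0.9

The distance was about 7.5 in the first image and 8.4 in the second, so they moved 0.9 units further apart.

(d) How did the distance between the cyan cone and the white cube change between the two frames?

-1.5

The distance was about 9.1 in the first image and 7.6 in the second, so they moved 1.5 units closer together.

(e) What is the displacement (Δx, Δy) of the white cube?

(-0.7, -1.0)

The white cube started near (3.8, 4.3) and ended near (3.1, 3.3).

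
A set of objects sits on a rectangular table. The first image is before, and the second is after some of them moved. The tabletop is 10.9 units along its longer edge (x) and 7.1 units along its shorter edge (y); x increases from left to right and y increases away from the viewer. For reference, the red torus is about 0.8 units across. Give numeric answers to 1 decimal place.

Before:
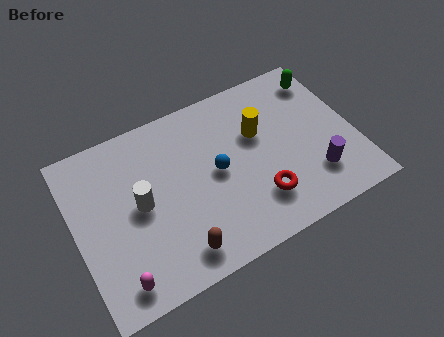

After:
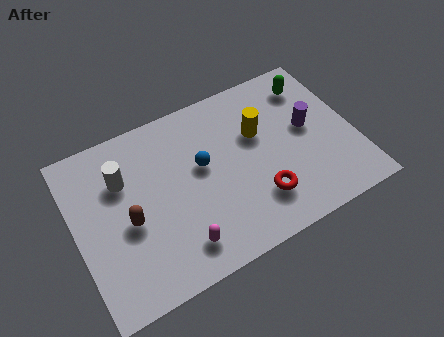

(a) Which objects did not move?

the yellow cylinder and the red torus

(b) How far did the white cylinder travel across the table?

1.4

The white cylinder moved from about (2.5, 3.6) to (2.0, 4.9), a distance of √(0.5² + 1.3²) ≈ 1.4.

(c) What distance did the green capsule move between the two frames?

0.5

From (10.1, 5.8) to (9.6, 5.7), the green capsule covered √(0.5² + 0.1²) ≈ 0.5 units.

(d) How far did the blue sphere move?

0.7

From (5.5, 3.6) to (5.0, 4.1), the blue sphere covered √(0.5² + 0.5²) ≈ 0.7 units.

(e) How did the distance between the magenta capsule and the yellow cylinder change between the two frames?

-2.1

They were about 6.9 units apart before and 4.8 after — 2.1 units closer together.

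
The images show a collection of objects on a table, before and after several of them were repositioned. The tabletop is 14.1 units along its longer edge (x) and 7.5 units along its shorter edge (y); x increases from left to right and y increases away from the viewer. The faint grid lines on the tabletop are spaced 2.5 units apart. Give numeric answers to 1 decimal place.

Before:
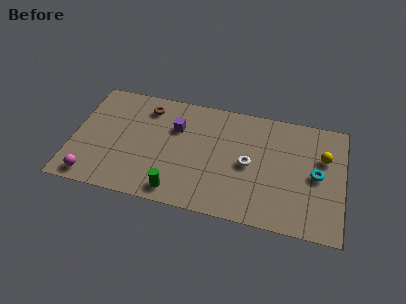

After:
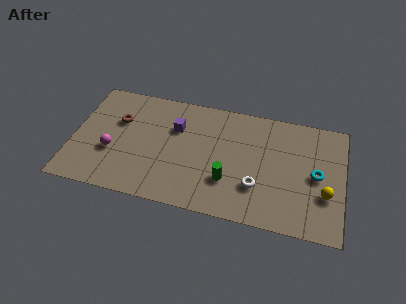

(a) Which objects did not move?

the purple cube and the cyan torus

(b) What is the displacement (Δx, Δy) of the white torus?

(0.5, -1.3)

From the two frames, the white torus sits at roughly (9.2, 3.6) before and (9.7, 2.3) after.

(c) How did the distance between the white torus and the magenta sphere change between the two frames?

-0.8

Before: roughly 8.4 units apart; after: 7.6. That's 0.8 units closer together.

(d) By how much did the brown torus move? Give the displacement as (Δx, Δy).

(-1.4, -1.2)

The brown torus was at about (3.7, 6.1) and moved to about (2.3, 4.9).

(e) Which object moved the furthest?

the green cylinder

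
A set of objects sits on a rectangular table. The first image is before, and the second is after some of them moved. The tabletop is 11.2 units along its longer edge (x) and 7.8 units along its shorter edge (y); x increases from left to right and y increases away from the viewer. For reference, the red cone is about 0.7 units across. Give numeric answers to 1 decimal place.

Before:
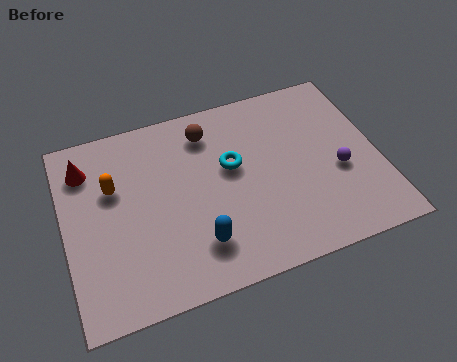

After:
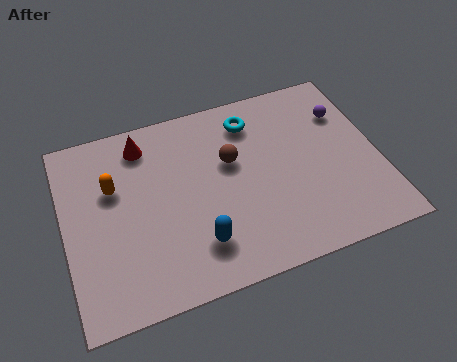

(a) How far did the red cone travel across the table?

2.1

The red cone was near (0.9, 6.1) before and (3.0, 6.5) after, so it travelled √(2.1² + 0.4²) ≈ 2.1 units.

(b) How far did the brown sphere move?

1.7

The brown sphere was near (5.3, 6.3) before and (6.0, 4.8) after, so it travelled √(0.7² + 1.5²) ≈ 1.7 units.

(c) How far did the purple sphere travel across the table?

2.5

The purple sphere moved from about (9.7, 3.2) to (10.2, 5.6), a distance of √(0.5² + 2.4²) ≈ 2.5.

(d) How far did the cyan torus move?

1.9

From (6.0, 4.6) to (6.9, 6.3), the cyan torus covered √(0.9² + 1.7²) ≈ 1.9 units.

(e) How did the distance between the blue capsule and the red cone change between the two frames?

-0.7

The distance was about 5.6 in the first image and 4.9 in the second, so they moved 0.7 units closer together.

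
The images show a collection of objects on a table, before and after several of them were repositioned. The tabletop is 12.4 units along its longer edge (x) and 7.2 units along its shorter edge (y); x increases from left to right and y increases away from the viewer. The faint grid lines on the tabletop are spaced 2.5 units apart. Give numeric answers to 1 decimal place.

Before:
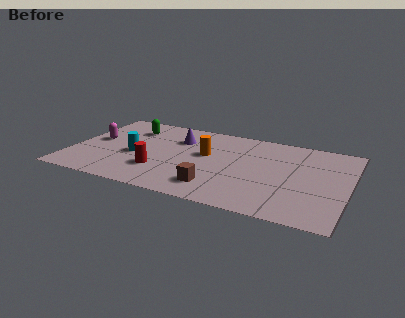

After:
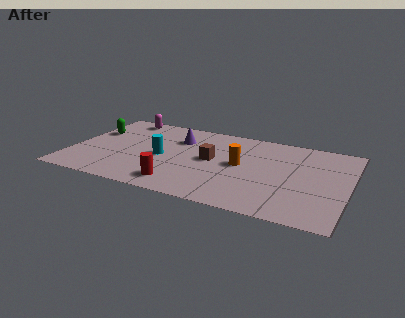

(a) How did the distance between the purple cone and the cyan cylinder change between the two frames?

-0.7

The distance was about 2.7 in the first image and 2.0 in the second, so they moved 0.7 units closer together.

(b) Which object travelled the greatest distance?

the magenta capsule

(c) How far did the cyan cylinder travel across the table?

1.2

From (2.9, 3.1) to (4.1, 3.3), the cyan cylinder covered √(1.2² + 0.2²) ≈ 1.2 units.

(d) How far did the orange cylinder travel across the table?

1.6

The orange cylinder was near (6.0, 4.2) before and (7.6, 3.8) after, so it travelled √(1.6² + 0.4²) ≈ 1.6 units.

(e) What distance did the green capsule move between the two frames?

1.8

The green capsule moved from about (2.4, 5.5) to (0.8, 4.7), a distance of √(1.6² + 0.8²) ≈ 1.8.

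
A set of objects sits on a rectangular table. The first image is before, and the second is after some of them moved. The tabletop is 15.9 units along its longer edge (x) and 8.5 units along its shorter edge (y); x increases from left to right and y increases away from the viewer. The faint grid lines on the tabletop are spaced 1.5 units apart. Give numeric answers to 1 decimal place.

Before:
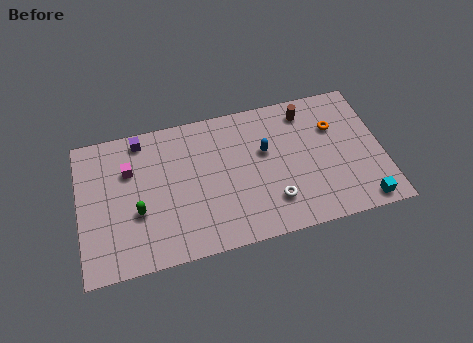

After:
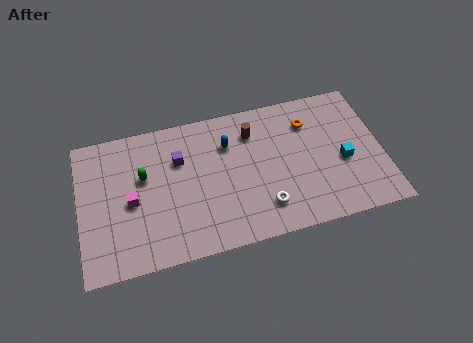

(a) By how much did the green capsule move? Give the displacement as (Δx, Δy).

(0.4, 2.0)

From the two frames, the green capsule sits at roughly (3.0, 3.2) before and (3.4, 5.2) after.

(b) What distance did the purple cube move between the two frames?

2.5

The purple cube moved from about (3.4, 7.5) to (5.3, 5.8), a distance of √(1.9² + 1.7²) ≈ 2.5.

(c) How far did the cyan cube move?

2.8

From (14.6, 0.9) to (13.8, 3.6), the cyan cube covered √(0.8² + 2.7²) ≈ 2.8 units.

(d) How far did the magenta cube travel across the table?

1.9

The magenta cube moved from about (2.7, 5.8) to (2.7, 3.9), a distance of √(0.0² + 1.9²) ≈ 1.9.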